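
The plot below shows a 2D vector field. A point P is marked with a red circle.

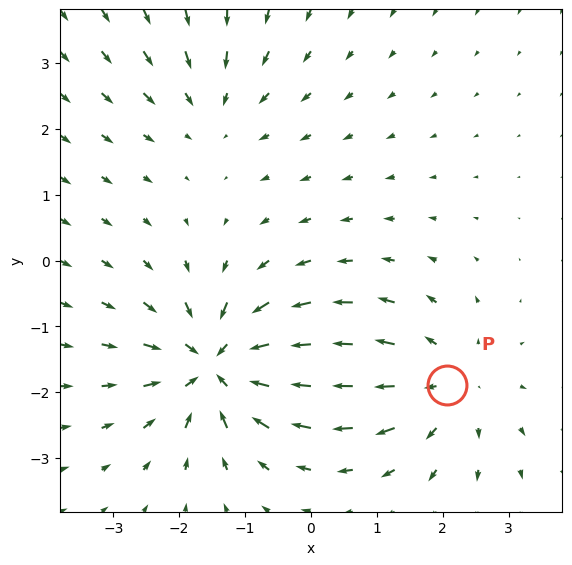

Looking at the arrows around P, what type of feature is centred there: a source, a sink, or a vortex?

source

At P (2.1, -1.9) the arrows spread outward. Divergence about +3, curl ≈0 — positive divergence with near-zero curl is a source.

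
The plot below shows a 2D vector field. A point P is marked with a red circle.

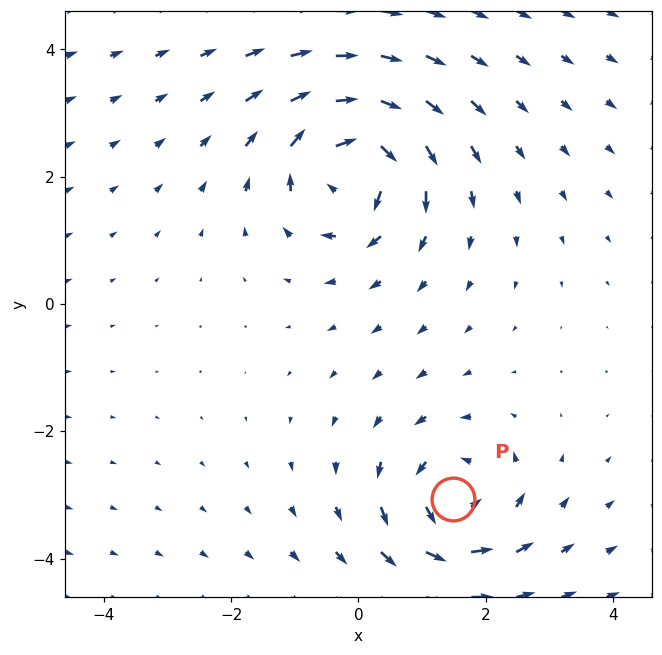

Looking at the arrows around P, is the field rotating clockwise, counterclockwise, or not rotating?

Near P at (1.5, -3.1) the arrows circulate counterclockwise. The curl (z-component) there is about +4; positive curl means counterclockwise rotation.

counterclockwise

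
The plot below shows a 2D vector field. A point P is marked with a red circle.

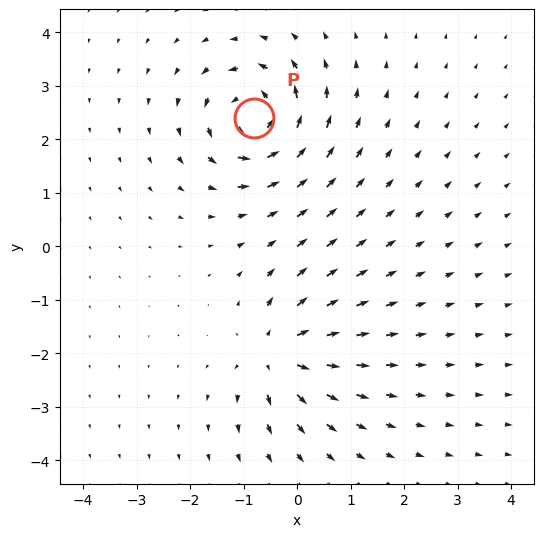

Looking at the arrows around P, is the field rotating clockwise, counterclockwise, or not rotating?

Near P at (-0.8, 2.4) the arrows circulate counterclockwise. The curl (z-component) there is about +7; positive curl means counterclockwise rotation.

counterclockwise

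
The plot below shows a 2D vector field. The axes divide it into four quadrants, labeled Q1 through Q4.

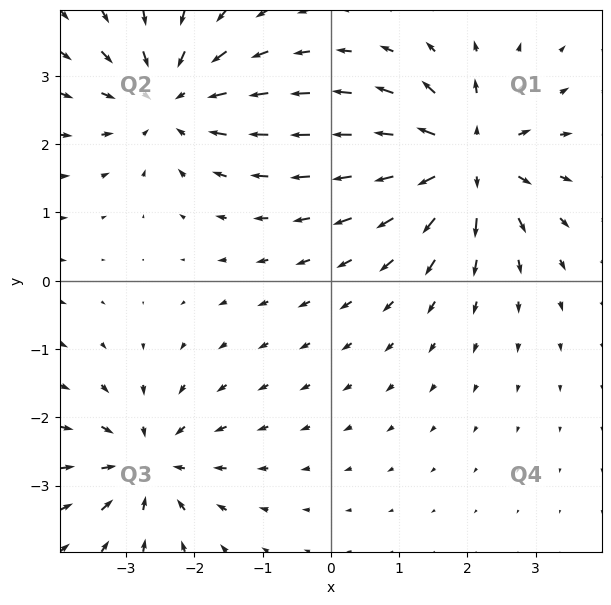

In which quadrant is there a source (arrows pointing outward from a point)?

The source sits at approximately (2.0, 1.8), which lies in quadrant Q1. The divergence there is about +6, positive as expected for a source.

Q1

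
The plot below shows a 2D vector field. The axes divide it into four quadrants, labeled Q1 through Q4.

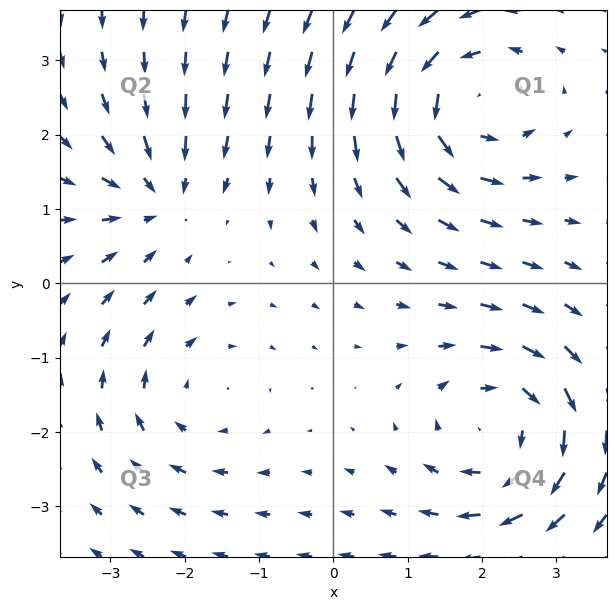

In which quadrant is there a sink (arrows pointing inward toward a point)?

The sink sits at approximately (-2.4, 1.2), which lies in quadrant Q2. The divergence there is about -4, negative as expected for a sink.

Q2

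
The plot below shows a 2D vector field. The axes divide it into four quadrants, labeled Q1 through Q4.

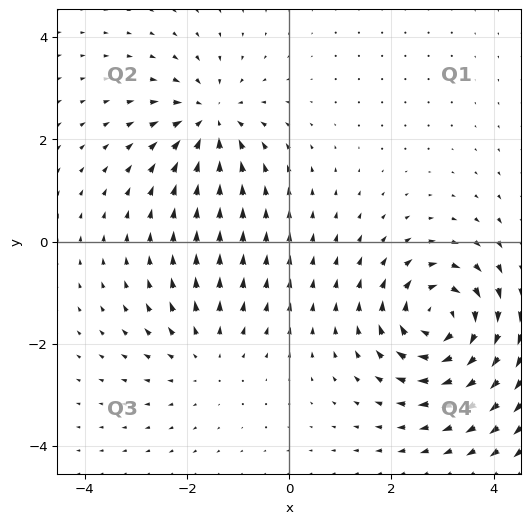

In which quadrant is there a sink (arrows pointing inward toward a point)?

The sink sits at approximately (-1.5, 2.4), which lies in quadrant Q2. The divergence there is about -5, negative as expected for a sink.

Q2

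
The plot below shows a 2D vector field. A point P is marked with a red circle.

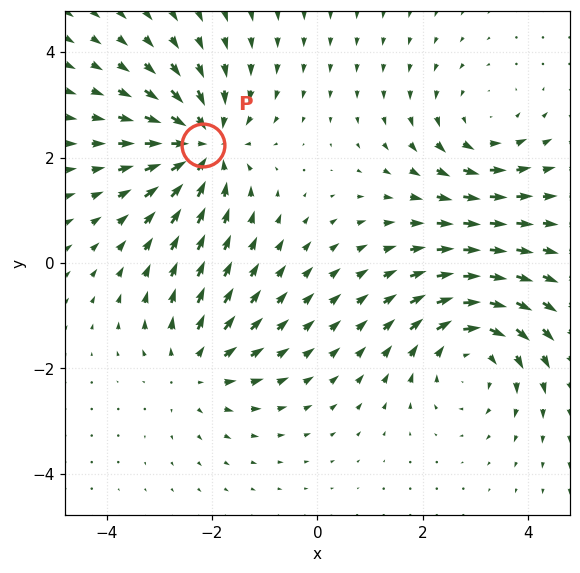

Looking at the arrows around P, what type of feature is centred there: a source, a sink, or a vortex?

sink

At P (-2.2, 2.2) the arrows converge inward. Divergence about -5, curl ≈0 — negative divergence with near-zero curl is a sink.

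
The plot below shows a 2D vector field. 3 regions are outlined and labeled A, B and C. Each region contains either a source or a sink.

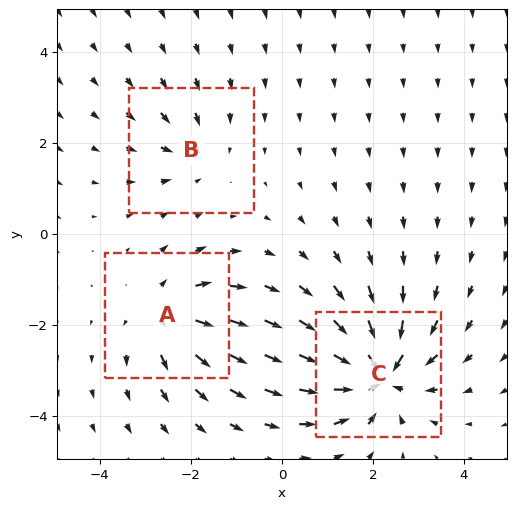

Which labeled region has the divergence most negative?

Divergence at each region's feature centre — A: about +4, B: about -2, C: about -6. Region C is most negative.

C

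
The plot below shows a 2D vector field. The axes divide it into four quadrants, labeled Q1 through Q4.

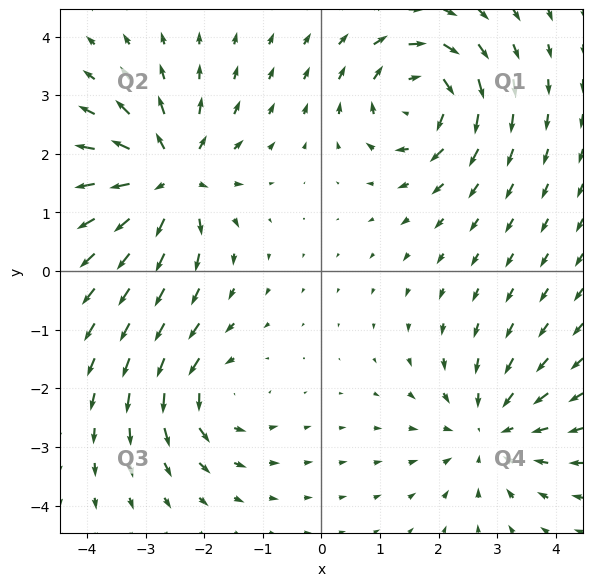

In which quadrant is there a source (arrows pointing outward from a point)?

The source sits at approximately (-2.6, 1.6), which lies in quadrant Q2. The divergence there is about +6, positive as expected for a source.

Q2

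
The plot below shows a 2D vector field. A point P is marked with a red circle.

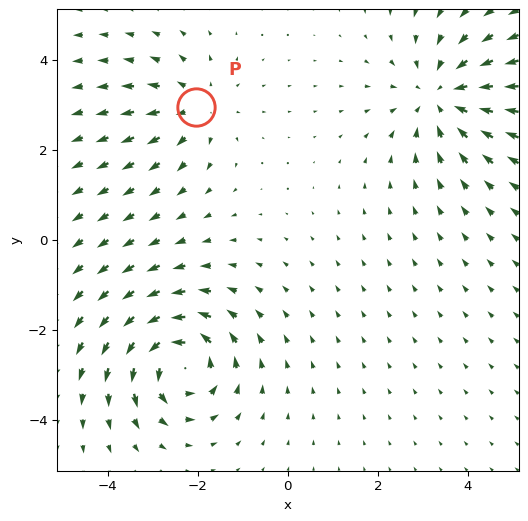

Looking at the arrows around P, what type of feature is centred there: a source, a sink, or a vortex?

source

At P (-2.0, 3.0) the arrows spread outward. Divergence about +3, curl ≈0 — positive divergence with near-zero curl is a source.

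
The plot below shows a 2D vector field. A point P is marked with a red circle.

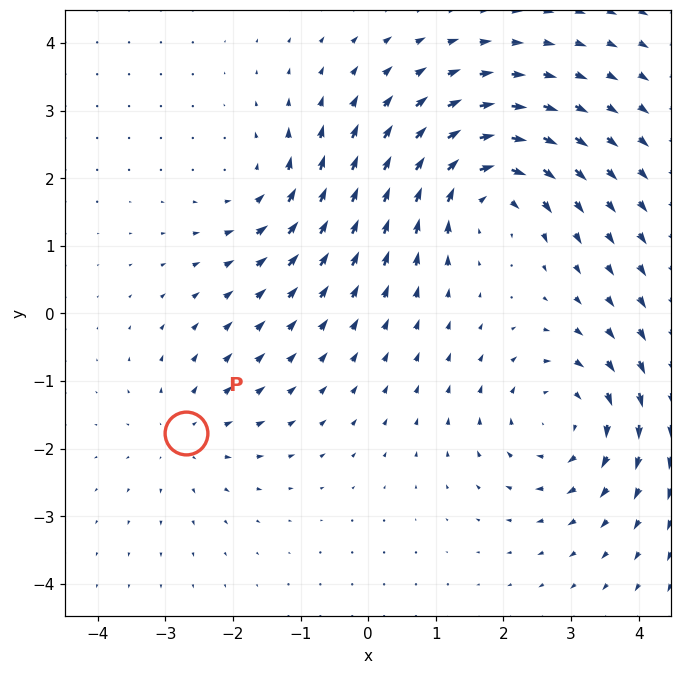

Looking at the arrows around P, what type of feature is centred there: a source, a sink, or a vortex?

source

At P (-2.7, -1.8) the arrows spread outward. Divergence about +3, curl ≈0 — positive divergence with near-zero curl is a source.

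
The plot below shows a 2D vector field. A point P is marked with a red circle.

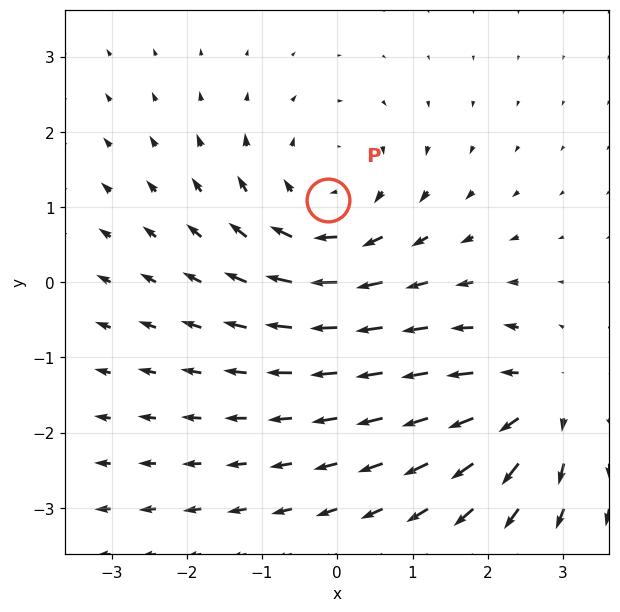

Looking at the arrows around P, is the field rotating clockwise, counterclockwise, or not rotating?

clockwise

Near P at (-0.1, 1.1) the arrows circulate clockwise. The curl (z-component) there is about -3; negative curl means clockwise rotation.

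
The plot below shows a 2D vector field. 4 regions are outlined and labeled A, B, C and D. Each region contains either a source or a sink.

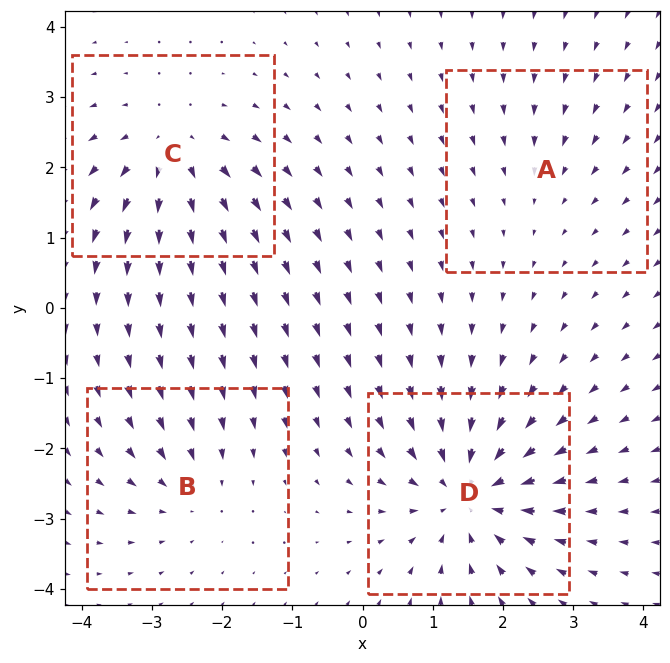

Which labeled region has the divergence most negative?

D

Divergence at each region's feature centre — A: about -2, B: about -4, C: about +5, D: about -7. Region D is most negative.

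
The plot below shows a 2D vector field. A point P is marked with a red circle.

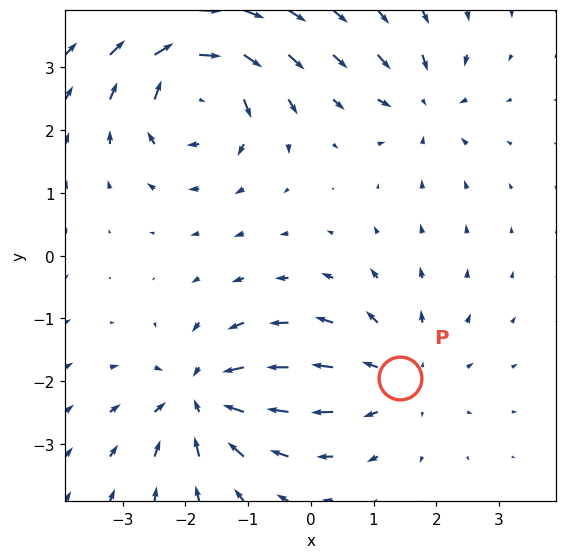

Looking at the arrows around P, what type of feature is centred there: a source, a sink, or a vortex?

At P (1.4, -1.9) the arrows spread outward. Divergence about +3, curl ≈0 — positive divergence with near-zero curl is a source.

source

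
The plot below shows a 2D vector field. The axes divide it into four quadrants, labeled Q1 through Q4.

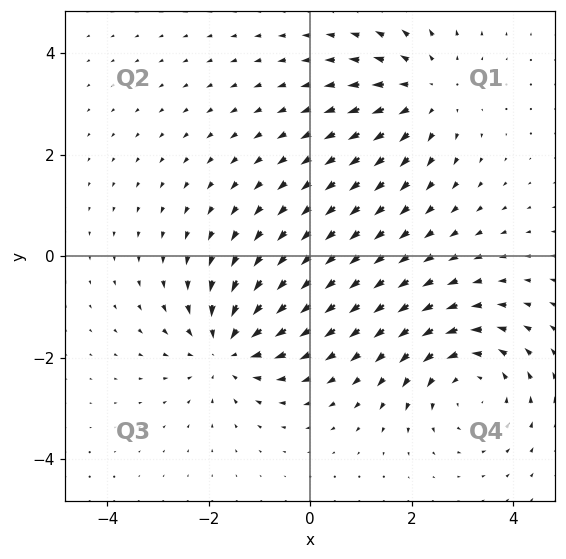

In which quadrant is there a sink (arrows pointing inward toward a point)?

The sink sits at approximately (-1.6, -1.8), which lies in quadrant Q3. The divergence there is about -5, negative as expected for a sink.

Q3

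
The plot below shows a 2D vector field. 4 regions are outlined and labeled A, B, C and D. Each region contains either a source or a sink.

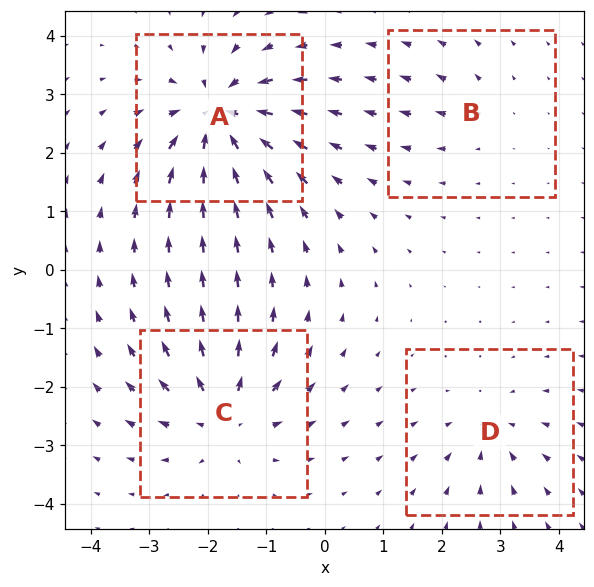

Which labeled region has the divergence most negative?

A

Divergence at each region's feature centre — A: about -8, B: about +2, C: about +6, D: about -4. Region A is most negative.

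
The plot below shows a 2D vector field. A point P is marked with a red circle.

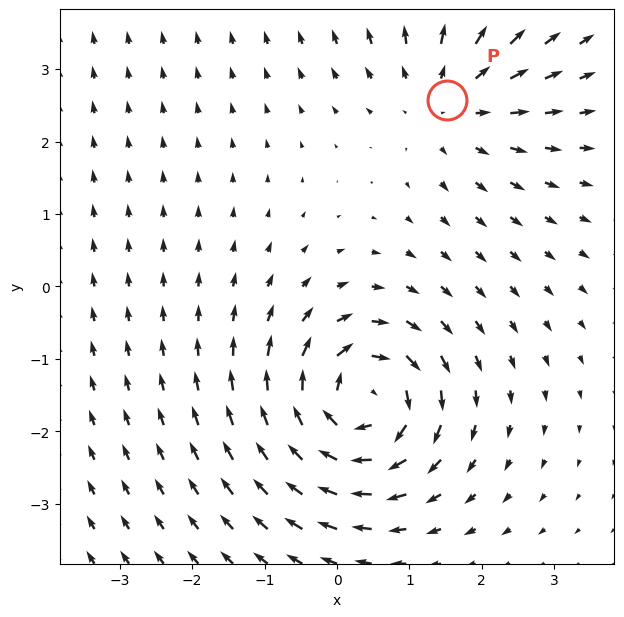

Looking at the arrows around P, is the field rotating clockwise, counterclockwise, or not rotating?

not rotating

Near P at (1.5, 2.6) the arrows show no circulation. The curl there is ≈0.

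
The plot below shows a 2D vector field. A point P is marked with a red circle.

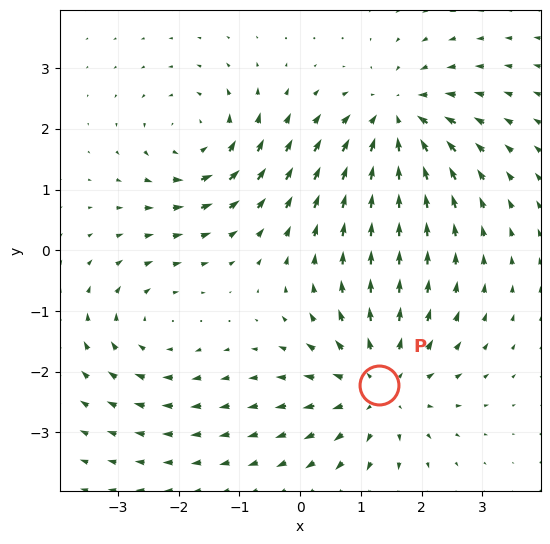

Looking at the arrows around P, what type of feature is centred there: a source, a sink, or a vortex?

At P (1.3, -2.2) the arrows spread outward. Divergence about +4, curl ≈0 — positive divergence with near-zero curl is a source.

source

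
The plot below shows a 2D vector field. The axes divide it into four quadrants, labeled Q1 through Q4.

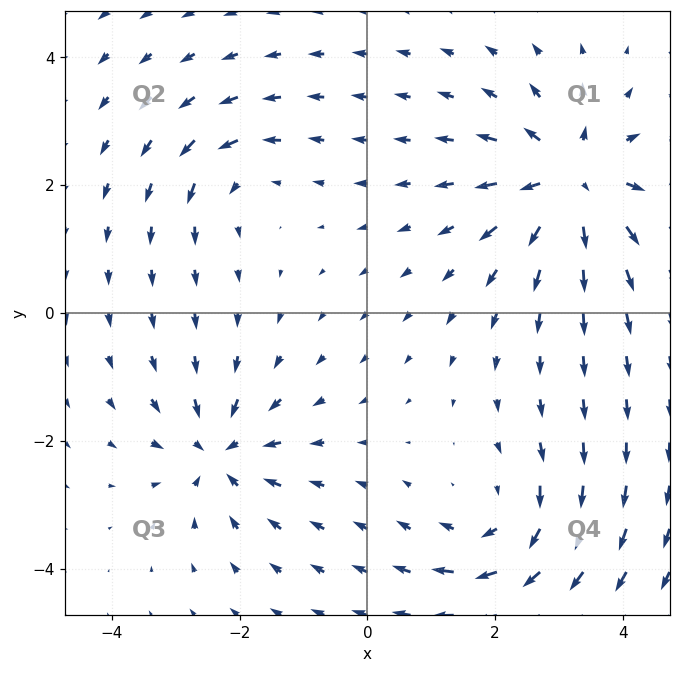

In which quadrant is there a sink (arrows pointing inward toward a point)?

Q3

The sink sits at approximately (-2.3, -2.2), which lies in quadrant Q3. The divergence there is about -5, negative as expected for a sink.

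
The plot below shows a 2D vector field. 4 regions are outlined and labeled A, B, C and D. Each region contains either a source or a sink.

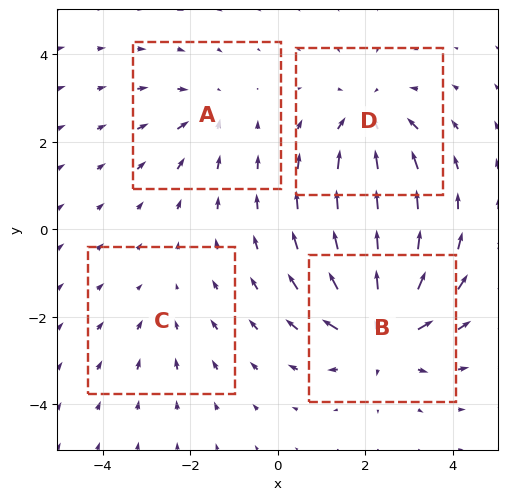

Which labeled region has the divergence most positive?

Divergence at each region's feature centre — A: about -3, B: about +6, C: about -2, D: about -5. Region B is most positive.

B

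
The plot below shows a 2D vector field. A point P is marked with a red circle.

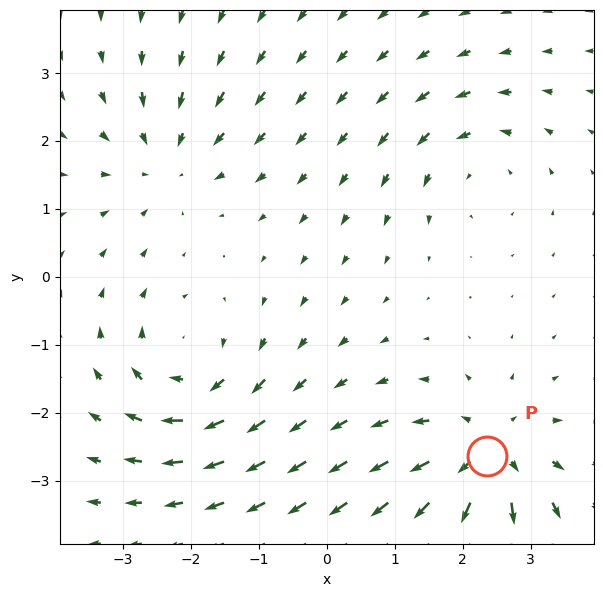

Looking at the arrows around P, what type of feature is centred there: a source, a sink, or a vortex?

source

At P (2.4, -2.6) the arrows spread outward. Divergence about +6, curl ≈0 — positive divergence with near-zero curl is a source.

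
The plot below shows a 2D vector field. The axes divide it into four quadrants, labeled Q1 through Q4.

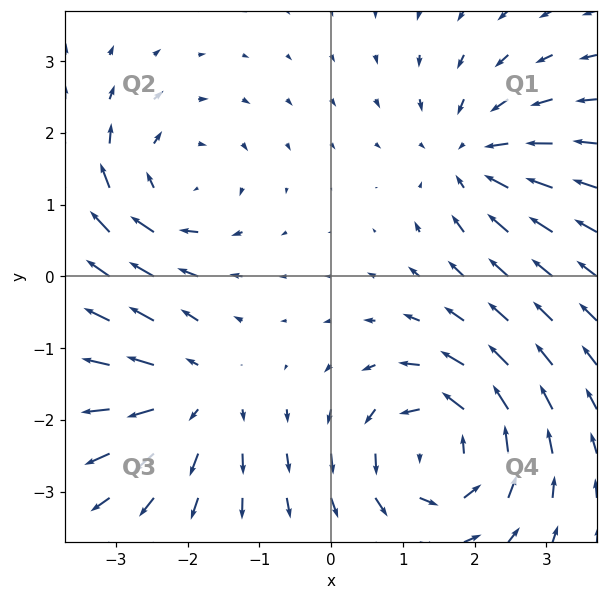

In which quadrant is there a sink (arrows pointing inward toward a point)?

The sink sits at approximately (2.0, 1.7), which lies in quadrant Q1. The divergence there is about -4, negative as expected for a sink.

Q1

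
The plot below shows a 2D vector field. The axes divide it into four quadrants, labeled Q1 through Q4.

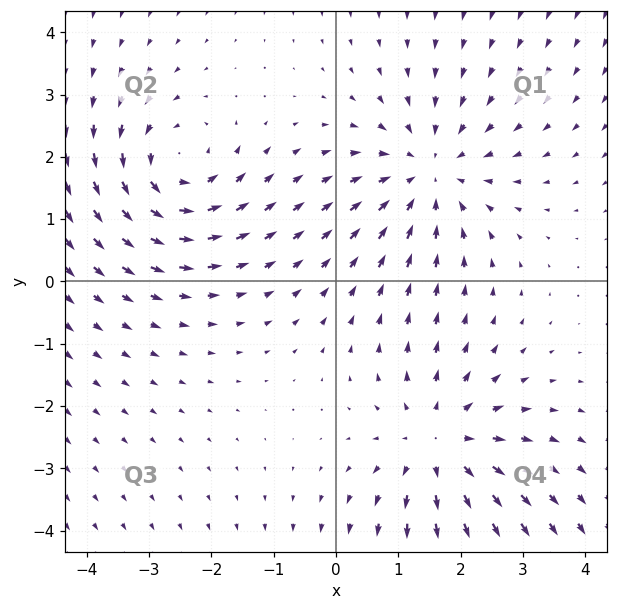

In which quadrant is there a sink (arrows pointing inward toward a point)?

The sink sits at approximately (1.5, 1.8), which lies in quadrant Q1. The divergence there is about -3, negative as expected for a sink.

Q1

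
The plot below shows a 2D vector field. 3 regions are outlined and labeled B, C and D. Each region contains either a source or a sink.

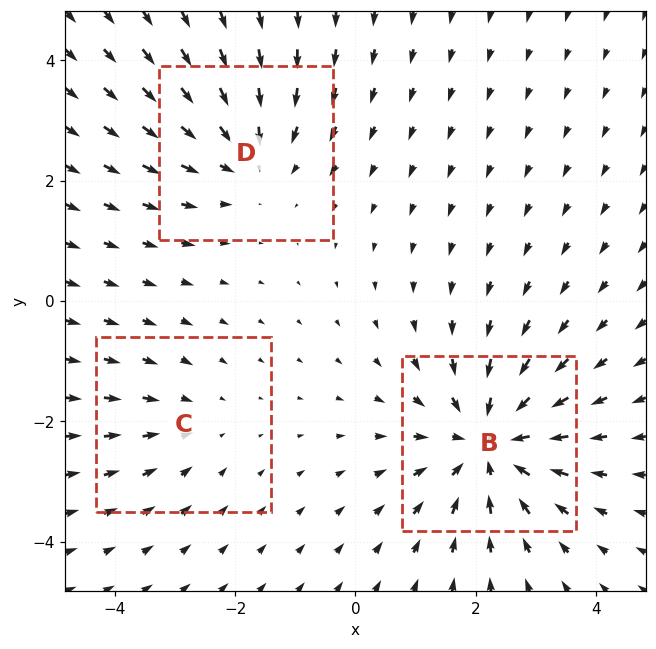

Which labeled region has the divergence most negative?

B

Divergence at each region's feature centre — B: about -4, C: about -2, D: about -3. Region B is most negative.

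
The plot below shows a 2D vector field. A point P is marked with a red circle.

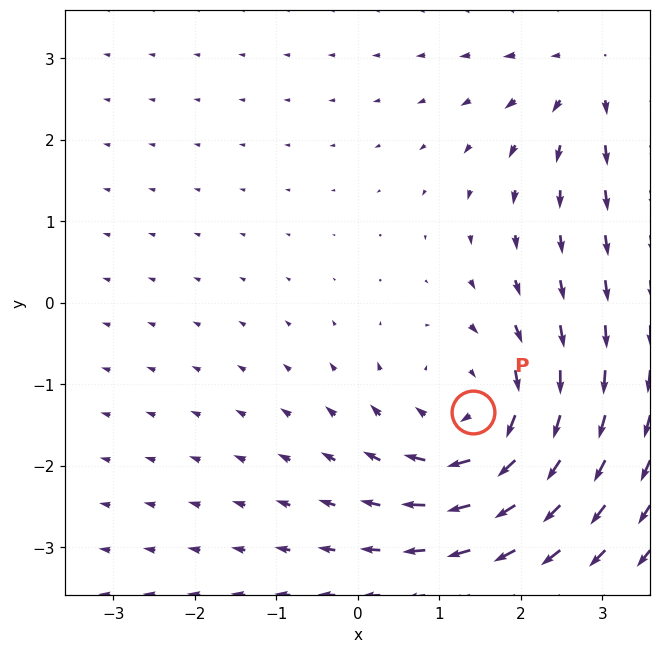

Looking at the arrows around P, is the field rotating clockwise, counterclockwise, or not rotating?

clockwise

Near P at (1.4, -1.3) the arrows circulate clockwise. The curl (z-component) there is about -4; negative curl means clockwise rotation.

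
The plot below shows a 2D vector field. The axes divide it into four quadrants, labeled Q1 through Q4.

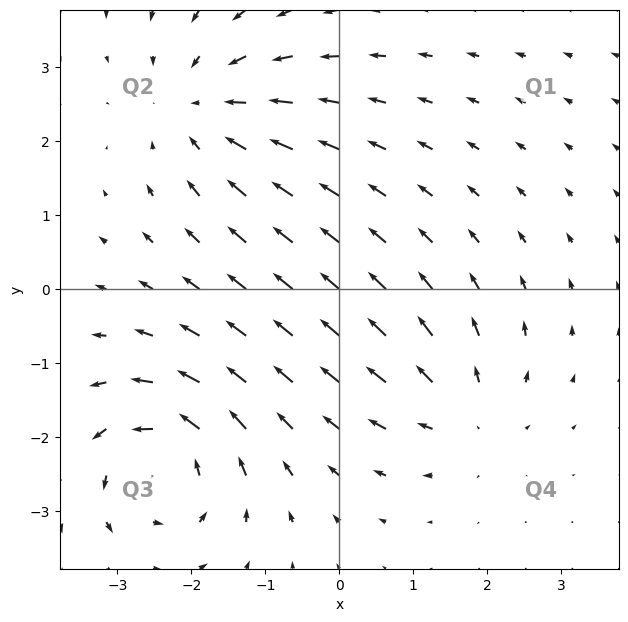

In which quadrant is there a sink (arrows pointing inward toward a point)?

Q2

The sink sits at approximately (-1.8, 2.4), which lies in quadrant Q2. The divergence there is about -4, negative as expected for a sink.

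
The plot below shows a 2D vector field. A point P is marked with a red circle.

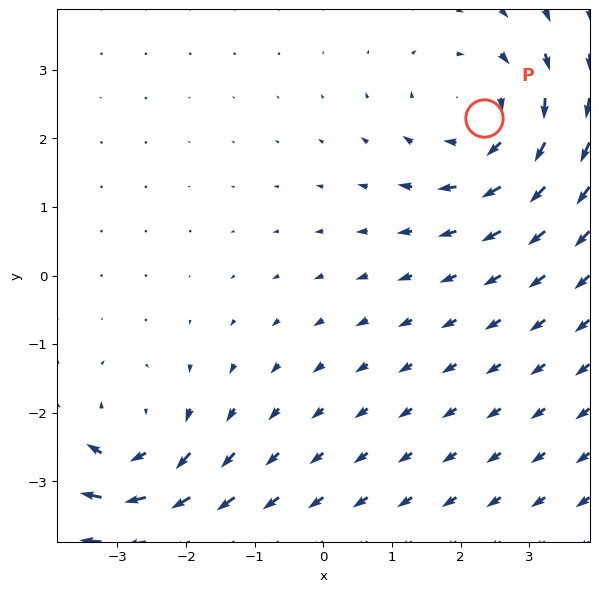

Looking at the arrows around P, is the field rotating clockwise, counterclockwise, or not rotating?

Near P at (2.3, 2.3) the arrows circulate clockwise. The curl (z-component) there is about -3; negative curl means clockwise rotation.

clockwise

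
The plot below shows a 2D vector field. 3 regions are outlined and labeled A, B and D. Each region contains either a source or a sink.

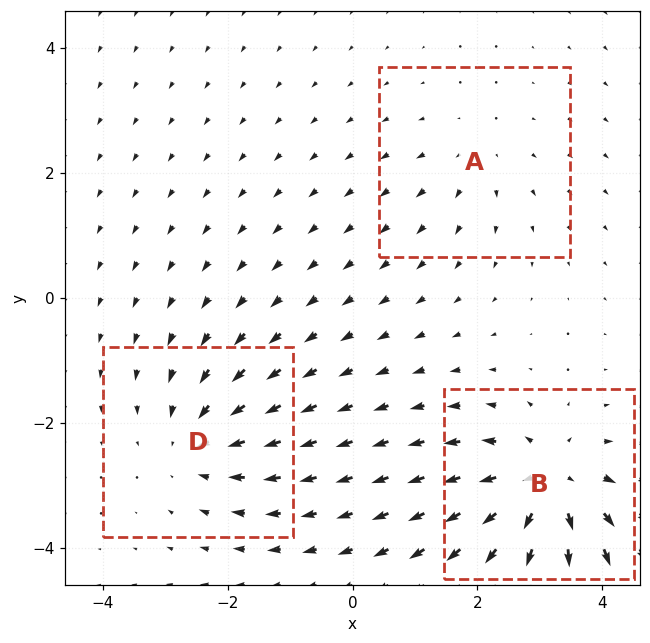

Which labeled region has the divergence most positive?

Divergence at each region's feature centre — A: about +2, B: about +5, D: about -4. Region B is most positive.

B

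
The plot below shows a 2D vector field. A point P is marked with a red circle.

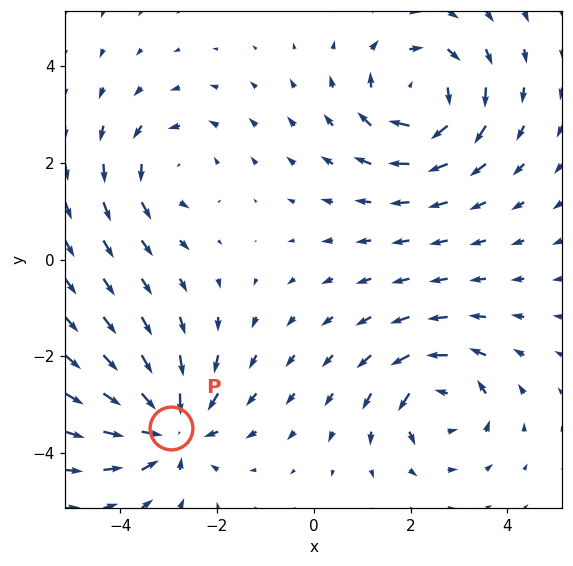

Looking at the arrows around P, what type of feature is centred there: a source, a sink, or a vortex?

sink

At P (-2.9, -3.5) the arrows converge inward. Divergence about -6, curl ≈0 — negative divergence with near-zero curl is a sink.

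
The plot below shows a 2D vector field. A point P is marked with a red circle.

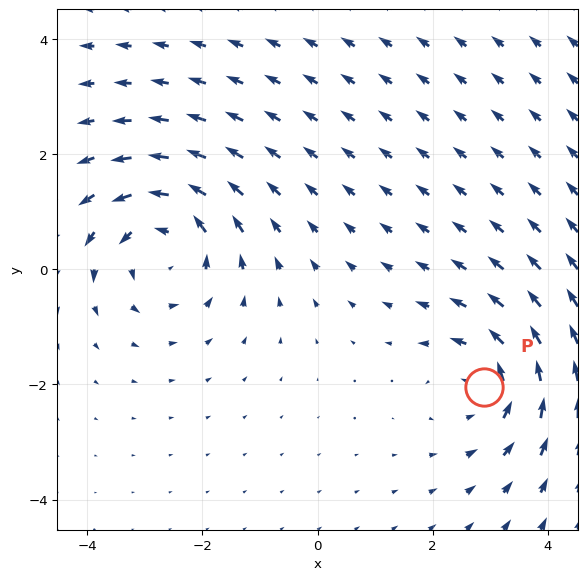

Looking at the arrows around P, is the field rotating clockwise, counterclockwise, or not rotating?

Near P at (2.9, -2.1) the arrows circulate counterclockwise. The curl (z-component) there is about +3; positive curl means counterclockwise rotation.

counterclockwise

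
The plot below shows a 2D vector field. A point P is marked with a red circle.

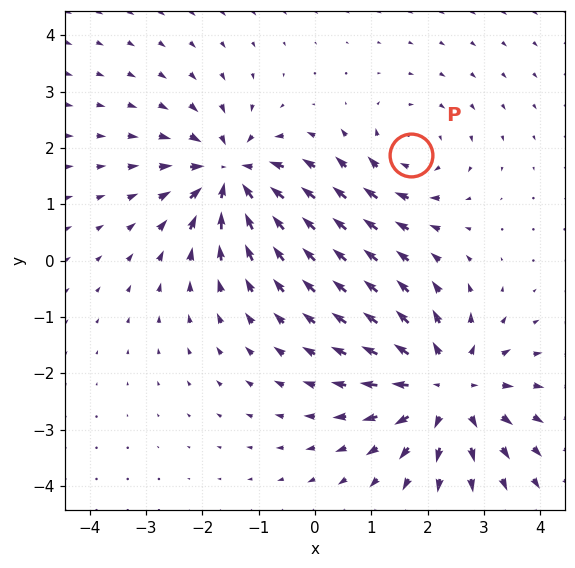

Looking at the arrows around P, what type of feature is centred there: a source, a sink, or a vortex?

At P (1.7, 1.9) the arrows circulate clockwise. Divergence ≈0, curl about -3 — near-zero divergence with nonzero curl is a vortex.

vortex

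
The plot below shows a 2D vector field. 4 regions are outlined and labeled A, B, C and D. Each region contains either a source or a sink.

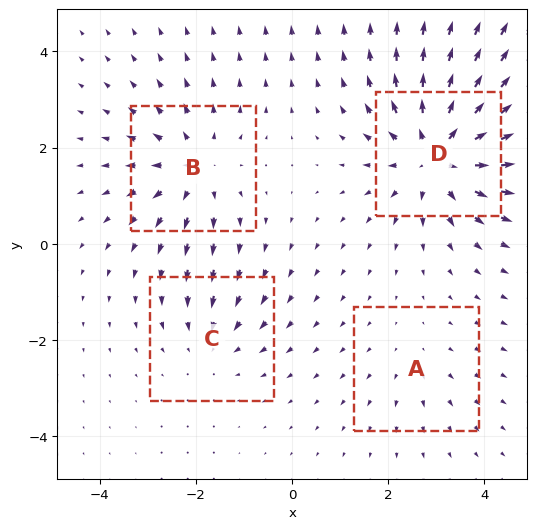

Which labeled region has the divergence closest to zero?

Divergence at each region's feature centre — A: about +2, B: about +5, C: about -3, D: about +7. Region A is closest to zero.

A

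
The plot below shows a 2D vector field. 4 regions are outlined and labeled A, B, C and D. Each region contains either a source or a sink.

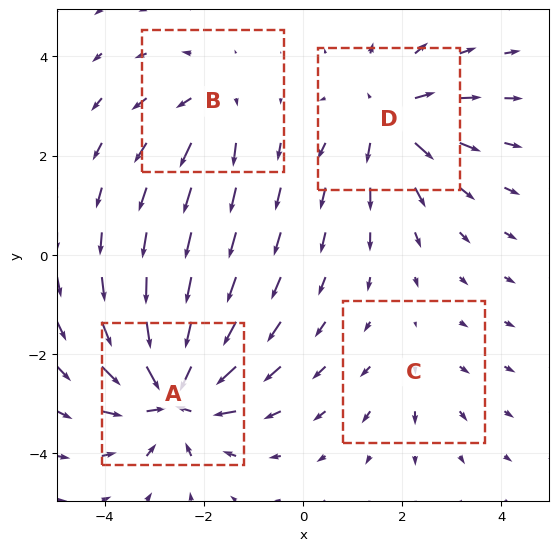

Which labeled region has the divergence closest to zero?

C

Divergence at each region's feature centre — A: about -8, B: about +4, C: about +2, D: about +5. Region C is closest to zero.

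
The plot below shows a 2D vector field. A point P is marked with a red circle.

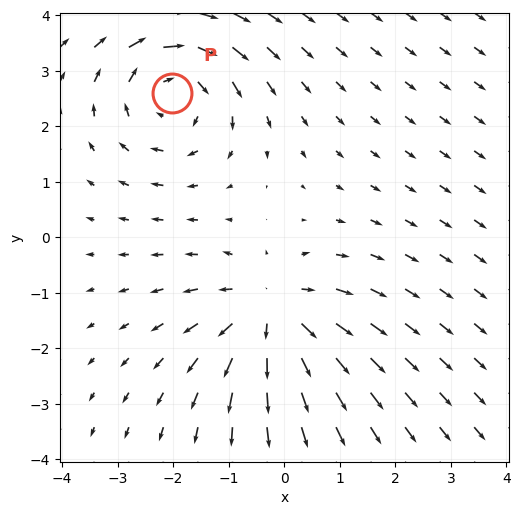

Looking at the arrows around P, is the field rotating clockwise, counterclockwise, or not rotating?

clockwise

Near P at (-2.0, 2.6) the arrows circulate clockwise. The curl (z-component) there is about -4; negative curl means clockwise rotation.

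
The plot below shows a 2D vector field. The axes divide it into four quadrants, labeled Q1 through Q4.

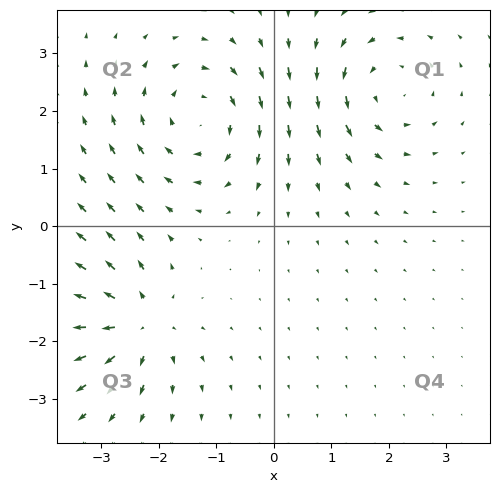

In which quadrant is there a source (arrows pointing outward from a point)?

Q3

The source sits at approximately (-2.3, -1.7), which lies in quadrant Q3. The divergence there is about +4, positive as expected for a source.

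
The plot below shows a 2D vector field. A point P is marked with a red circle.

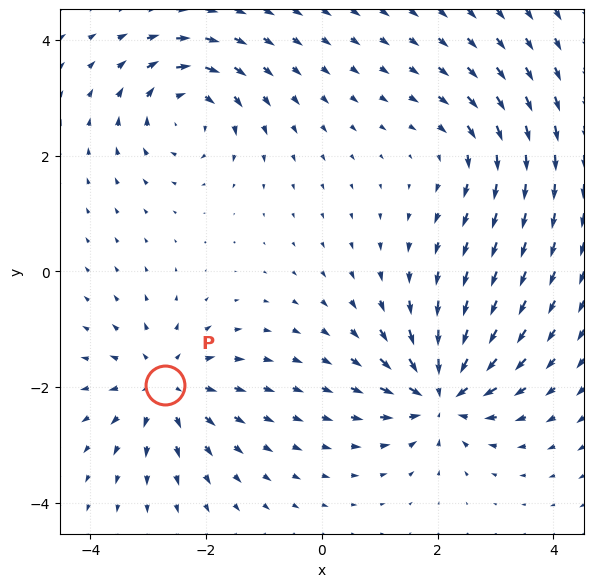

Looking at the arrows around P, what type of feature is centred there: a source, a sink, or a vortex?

source

At P (-2.7, -2.0) the arrows spread outward. Divergence about +4, curl ≈0 — positive divergence with near-zero curl is a source.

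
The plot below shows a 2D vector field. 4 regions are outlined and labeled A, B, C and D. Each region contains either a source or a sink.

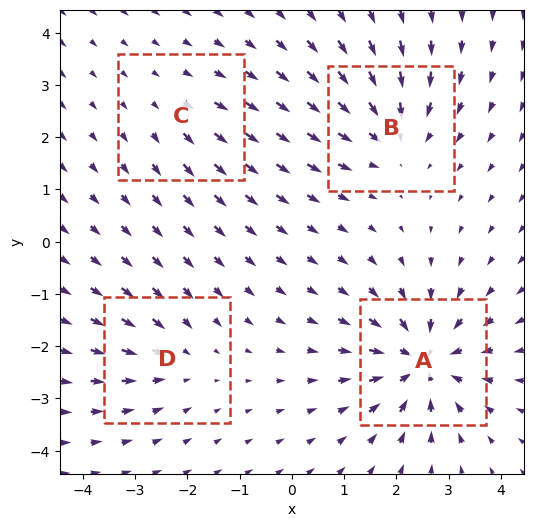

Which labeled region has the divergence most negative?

Divergence at each region's feature centre — A: about -7, B: about -5, C: about +2, D: about -3. Region A is most negative.

A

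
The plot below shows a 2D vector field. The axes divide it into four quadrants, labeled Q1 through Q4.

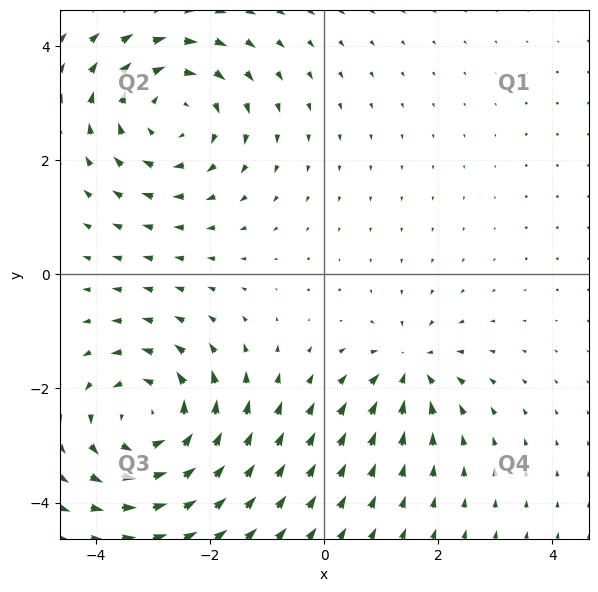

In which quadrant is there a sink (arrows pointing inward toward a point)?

The sink sits at approximately (1.5, -1.7), which lies in quadrant Q4. The divergence there is about -4, negative as expected for a sink.

Q4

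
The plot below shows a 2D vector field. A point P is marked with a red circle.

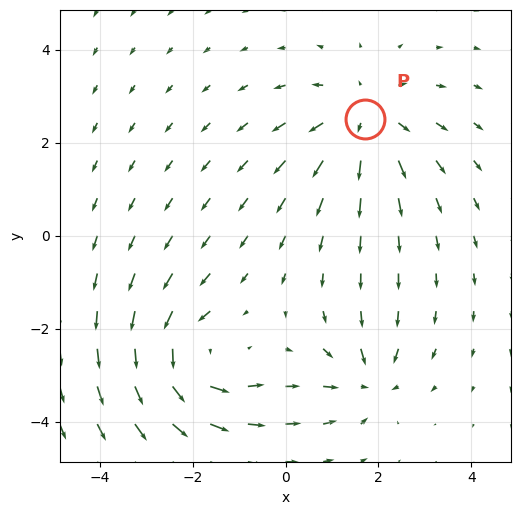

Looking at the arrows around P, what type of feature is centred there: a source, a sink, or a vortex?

At P (1.7, 2.5) the arrows spread outward. Divergence about +3, curl ≈0 — positive divergence with near-zero curl is a source.

source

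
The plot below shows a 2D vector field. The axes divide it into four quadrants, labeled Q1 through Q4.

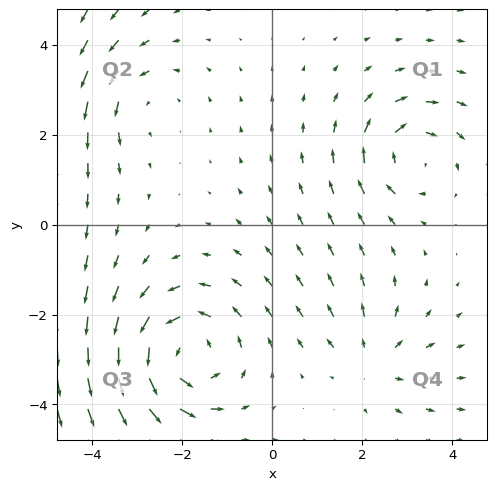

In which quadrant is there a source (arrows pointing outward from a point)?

Q4

The source sits at approximately (2.2, -3.0), which lies in quadrant Q4. The divergence there is about +3, positive as expected for a source.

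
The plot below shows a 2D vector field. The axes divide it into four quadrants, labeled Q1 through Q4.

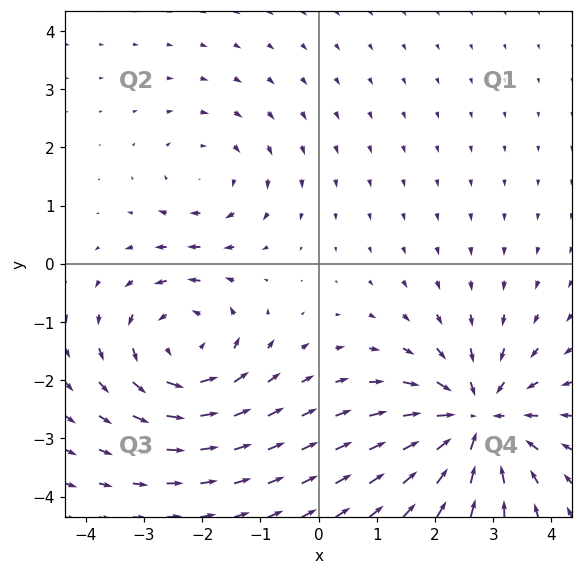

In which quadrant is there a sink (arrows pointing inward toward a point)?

Q4

The sink sits at approximately (2.7, -2.7), which lies in quadrant Q4. The divergence there is about -5, negative as expected for a sink.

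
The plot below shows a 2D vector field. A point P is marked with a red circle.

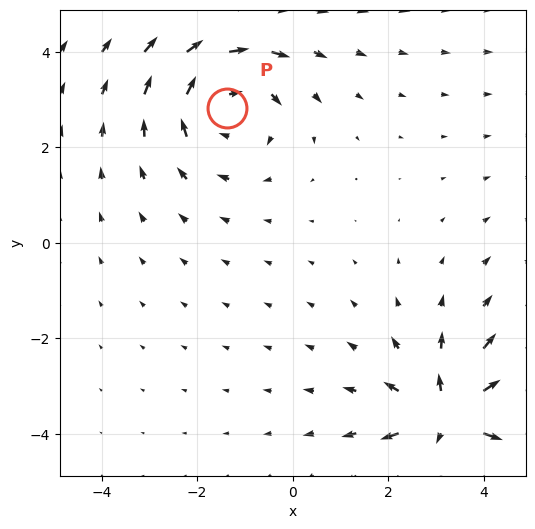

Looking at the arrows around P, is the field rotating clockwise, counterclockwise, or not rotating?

clockwise

Near P at (-1.4, 2.8) the arrows circulate clockwise. The curl (z-component) there is about -3; negative curl means clockwise rotation.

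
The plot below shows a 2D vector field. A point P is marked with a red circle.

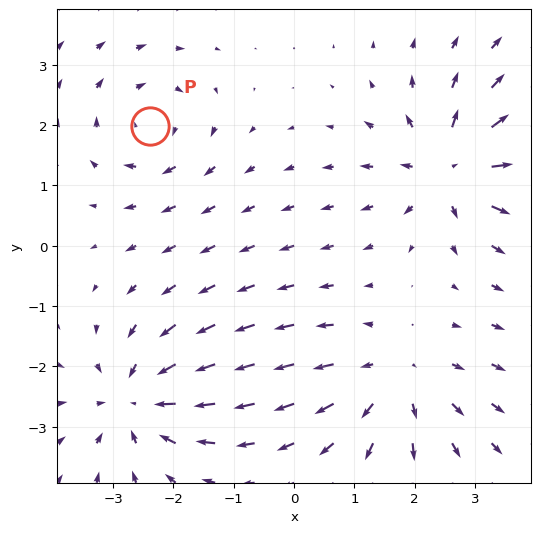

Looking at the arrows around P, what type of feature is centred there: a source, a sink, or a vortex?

vortex

At P (-2.4, 2.0) the arrows circulate clockwise. Divergence ≈0, curl about -4 — near-zero divergence with nonzero curl is a vortex.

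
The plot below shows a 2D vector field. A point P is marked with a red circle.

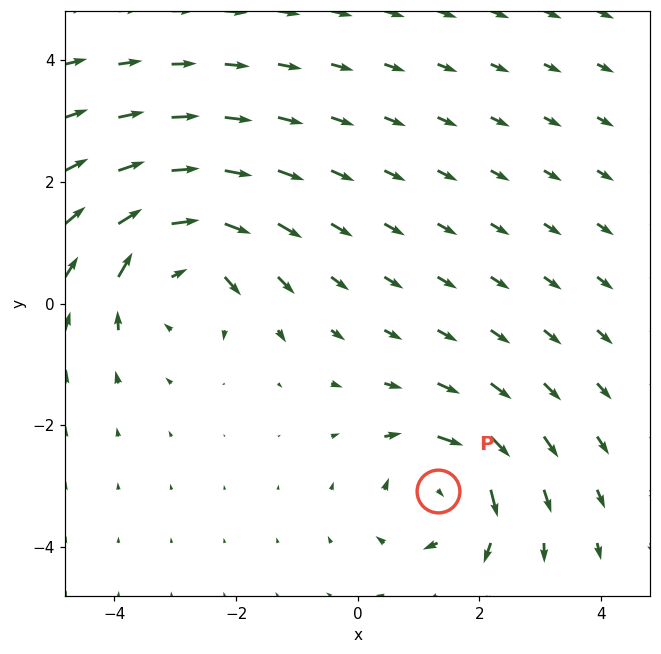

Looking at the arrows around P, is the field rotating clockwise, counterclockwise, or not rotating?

Near P at (1.3, -3.1) the arrows circulate clockwise. The curl (z-component) there is about -5; negative curl means clockwise rotation.

clockwise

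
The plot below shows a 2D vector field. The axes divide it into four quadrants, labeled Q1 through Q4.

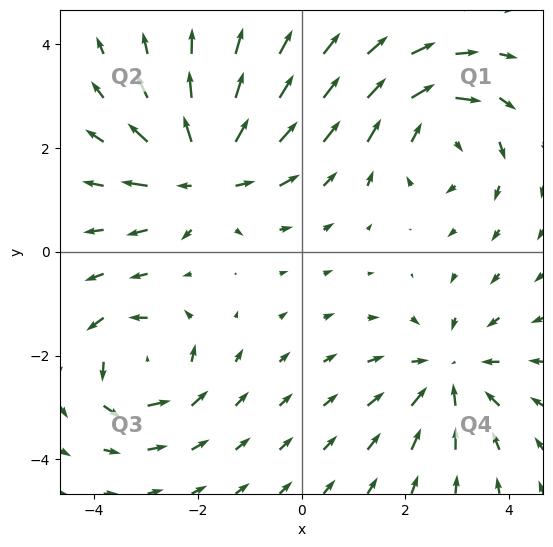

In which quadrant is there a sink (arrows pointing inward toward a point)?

The sink sits at approximately (2.9, -2.4), which lies in quadrant Q4. The divergence there is about -3, negative as expected for a sink.

Q4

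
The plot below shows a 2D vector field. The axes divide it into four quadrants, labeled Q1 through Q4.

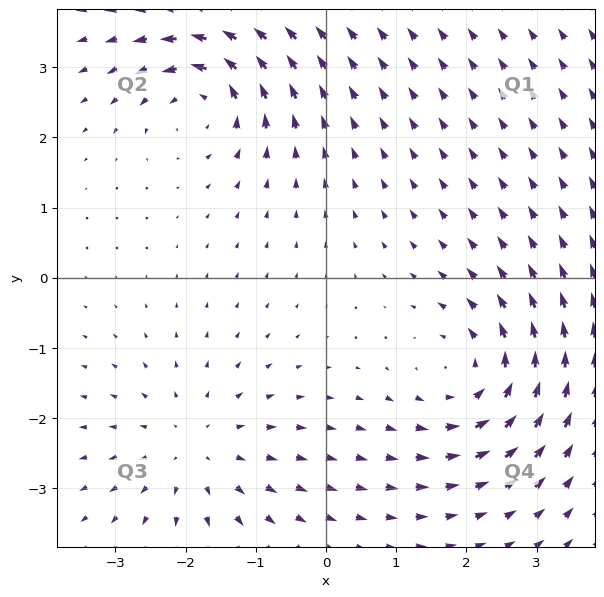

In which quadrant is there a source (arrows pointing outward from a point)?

Q3

The source sits at approximately (-1.8, -2.4), which lies in quadrant Q3. The divergence there is about +3, positive as expected for a source.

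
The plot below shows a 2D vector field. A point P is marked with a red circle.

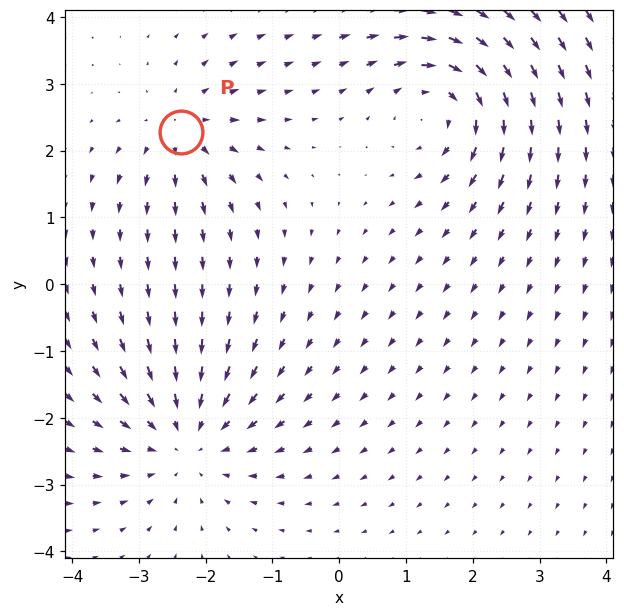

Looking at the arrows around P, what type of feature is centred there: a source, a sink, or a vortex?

source

At P (-2.4, 2.3) the arrows spread outward. Divergence about +3, curl ≈0 — positive divergence with near-zero curl is a source.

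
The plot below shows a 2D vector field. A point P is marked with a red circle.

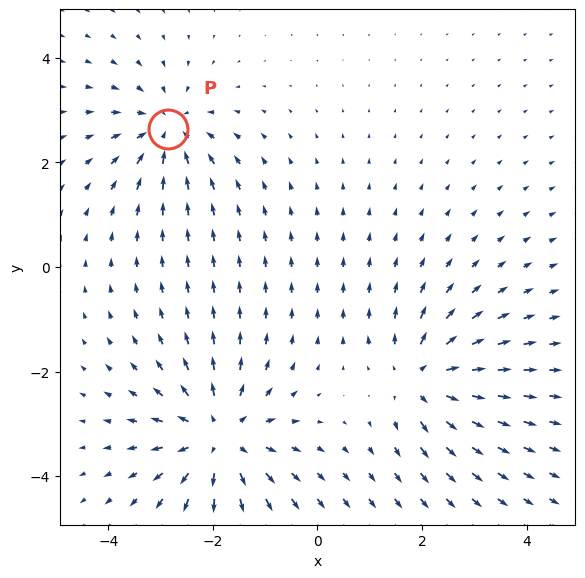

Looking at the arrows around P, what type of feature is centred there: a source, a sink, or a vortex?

At P (-2.9, 2.6) the arrows converge inward. Divergence about -4, curl ≈0 — negative divergence with near-zero curl is a sink.

sink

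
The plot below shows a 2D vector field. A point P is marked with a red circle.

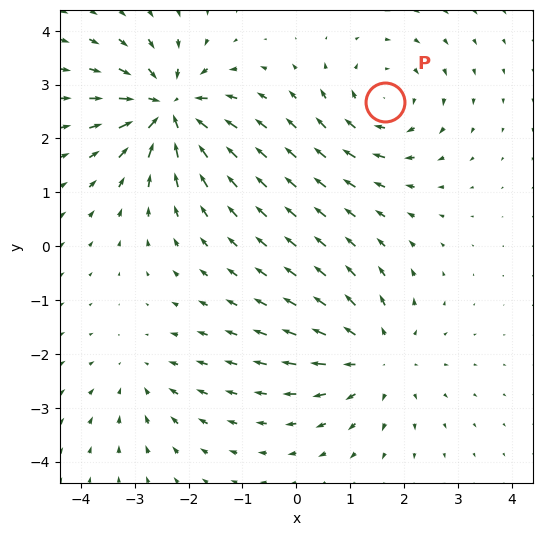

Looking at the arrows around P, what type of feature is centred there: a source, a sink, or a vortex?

At P (1.6, 2.7) the arrows circulate clockwise. Divergence ≈0, curl about -4 — near-zero divergence with nonzero curl is a vortex.

vortex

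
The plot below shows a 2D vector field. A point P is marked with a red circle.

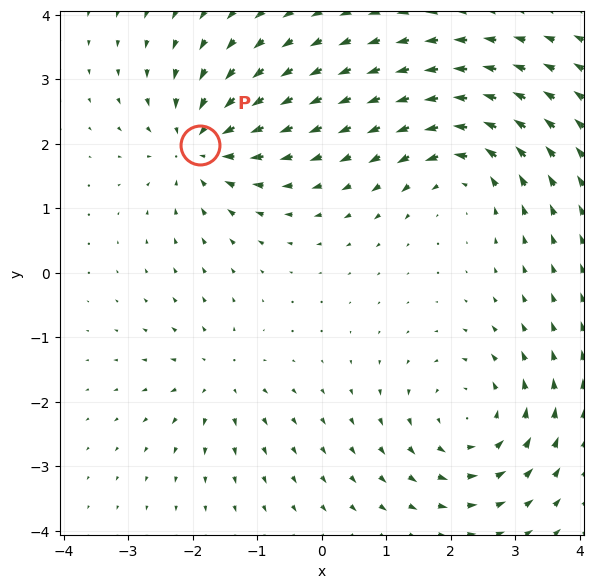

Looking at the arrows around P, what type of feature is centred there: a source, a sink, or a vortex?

At P (-1.9, 2.0) the arrows converge inward. Divergence about -6, curl ≈0 — negative divergence with near-zero curl is a sink.

sink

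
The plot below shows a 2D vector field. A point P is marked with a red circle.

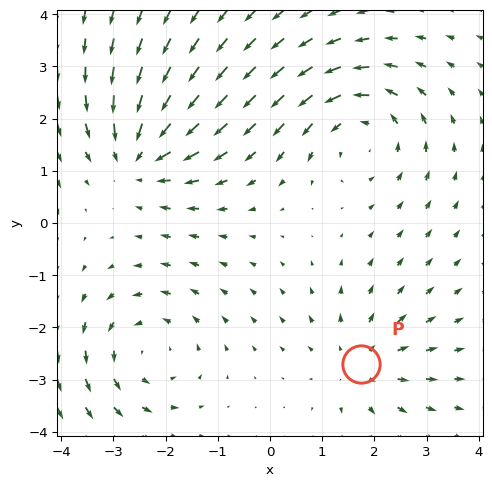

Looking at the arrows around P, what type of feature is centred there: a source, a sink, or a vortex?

At P (1.7, -2.7) the arrows spread outward. Divergence about +3, curl ≈0 — positive divergence with near-zero curl is a source.

source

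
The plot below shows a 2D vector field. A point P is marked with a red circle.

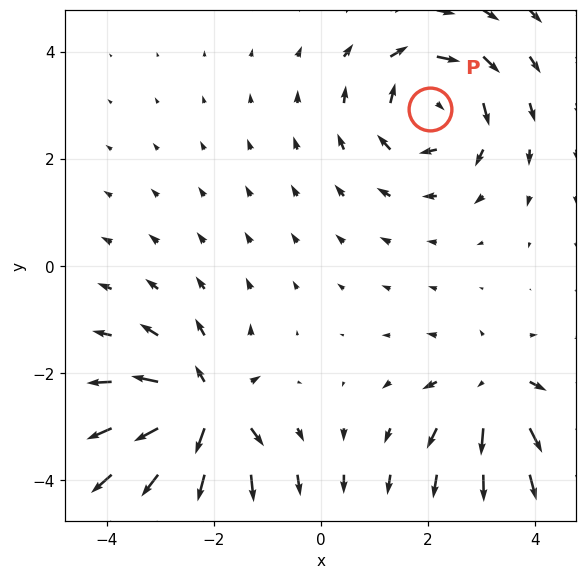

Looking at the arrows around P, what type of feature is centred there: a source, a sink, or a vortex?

vortex

At P (2.0, 2.9) the arrows circulate clockwise. Divergence ≈0, curl about -5 — near-zero divergence with nonzero curl is a vortex.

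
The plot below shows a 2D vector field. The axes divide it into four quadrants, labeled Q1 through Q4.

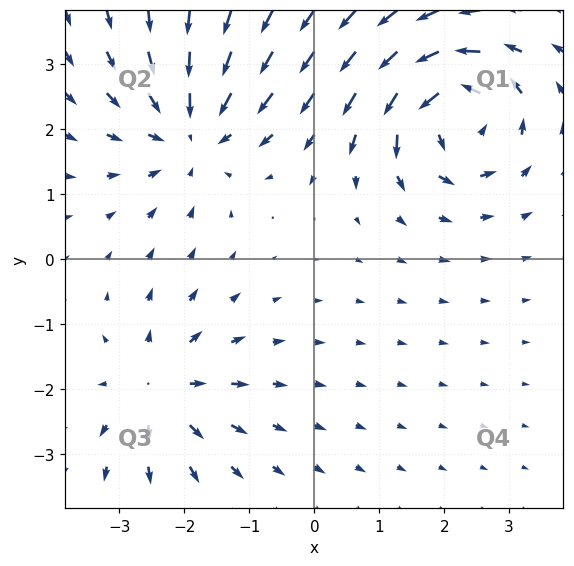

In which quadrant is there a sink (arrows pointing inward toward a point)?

Q2

The sink sits at approximately (-1.9, 2.0), which lies in quadrant Q2. The divergence there is about -4, negative as expected for a sink.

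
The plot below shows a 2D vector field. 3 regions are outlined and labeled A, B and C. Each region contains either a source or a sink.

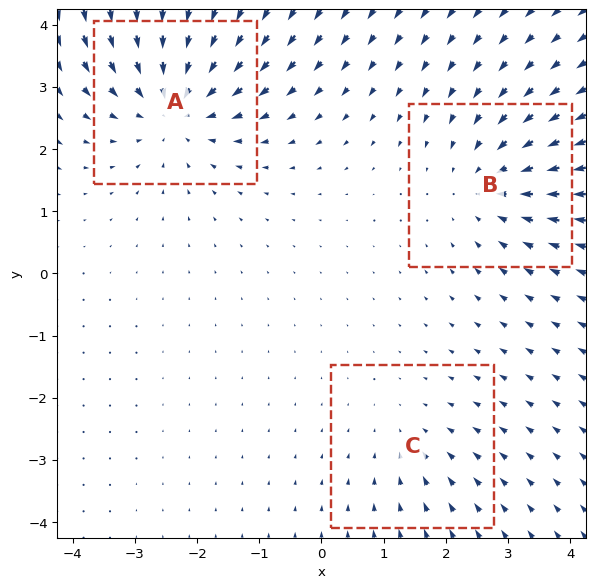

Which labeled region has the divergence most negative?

Divergence at each region's feature centre — A: about -4, B: about -3, C: about -2. Region A is most negative.

A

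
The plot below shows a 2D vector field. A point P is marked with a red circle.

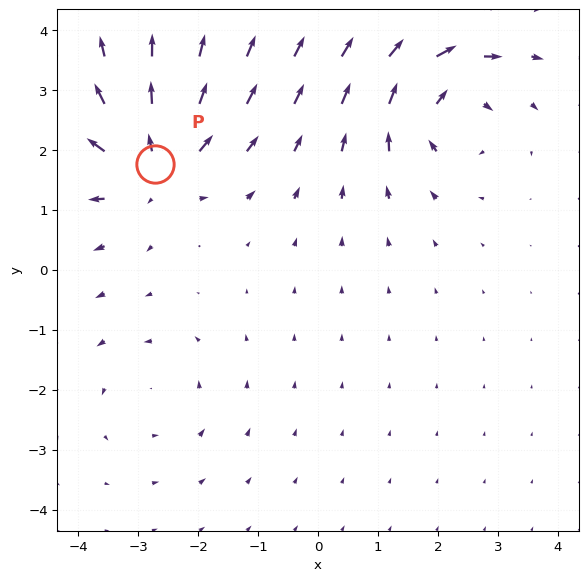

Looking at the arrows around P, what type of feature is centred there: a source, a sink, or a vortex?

At P (-2.7, 1.8) the arrows spread outward. Divergence about +6, curl ≈0 — positive divergence with near-zero curl is a source.

source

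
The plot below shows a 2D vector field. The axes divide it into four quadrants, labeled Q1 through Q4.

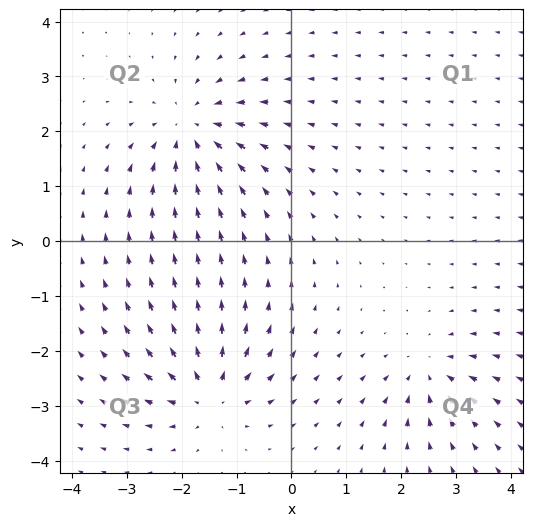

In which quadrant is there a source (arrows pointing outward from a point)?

The source sits at approximately (-1.5, -2.8), which lies in quadrant Q3. The divergence there is about +6, positive as expected for a source.

Q3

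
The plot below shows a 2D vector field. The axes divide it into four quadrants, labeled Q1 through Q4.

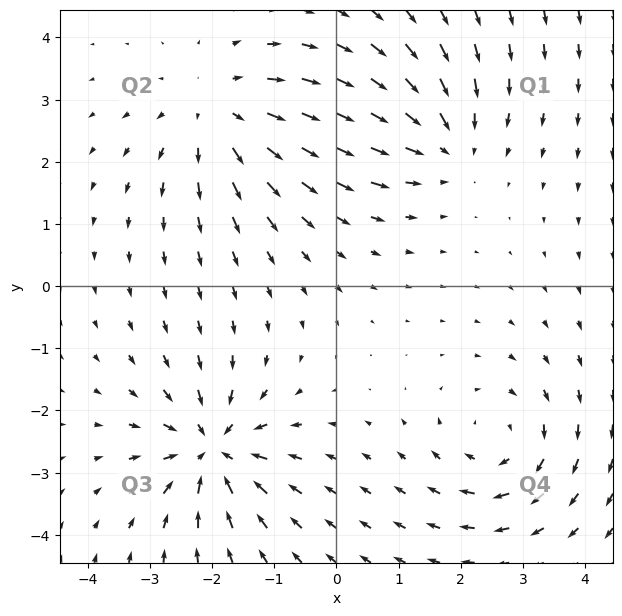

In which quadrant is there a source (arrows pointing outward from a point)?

The source sits at approximately (-1.9, 2.8), which lies in quadrant Q2. The divergence there is about +3, positive as expected for a source.

Q2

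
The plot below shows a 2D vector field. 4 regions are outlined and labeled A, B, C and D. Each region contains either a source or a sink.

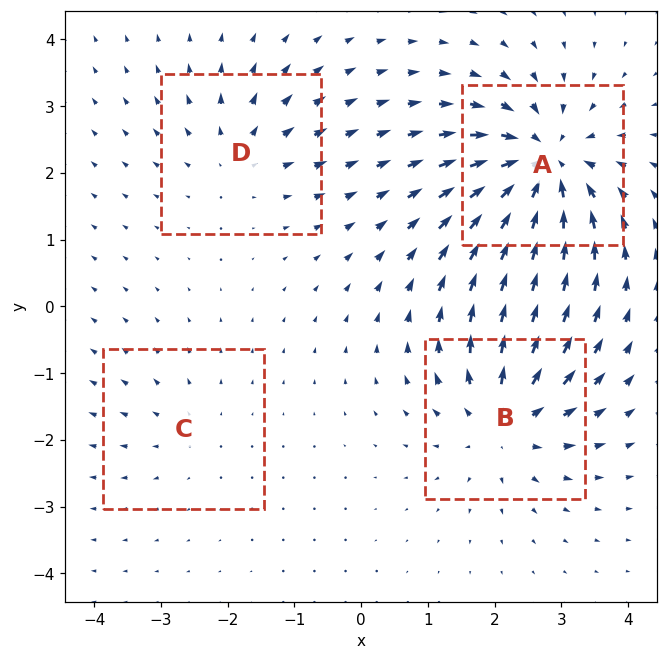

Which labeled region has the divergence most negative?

Divergence at each region's feature centre — A: about -9, B: about +6, C: about +2, D: about +4. Region A is most negative.

A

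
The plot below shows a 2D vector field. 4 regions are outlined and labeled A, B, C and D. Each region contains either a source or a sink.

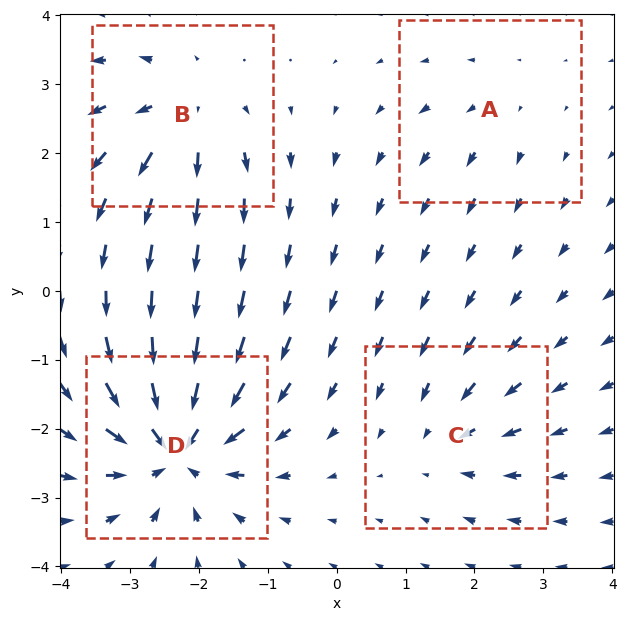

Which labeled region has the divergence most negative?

Divergence at each region's feature centre — A: about +2, B: about +5, C: about -3, D: about -8. Region D is most negative.

D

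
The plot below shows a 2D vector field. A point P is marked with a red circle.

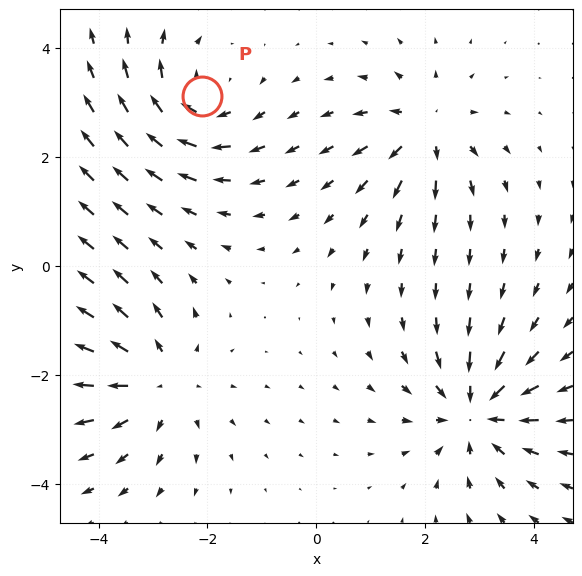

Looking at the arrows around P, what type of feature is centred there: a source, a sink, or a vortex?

At P (-2.1, 3.1) the arrows circulate clockwise. Divergence ≈0, curl about -4 — near-zero divergence with nonzero curl is a vortex.

vortex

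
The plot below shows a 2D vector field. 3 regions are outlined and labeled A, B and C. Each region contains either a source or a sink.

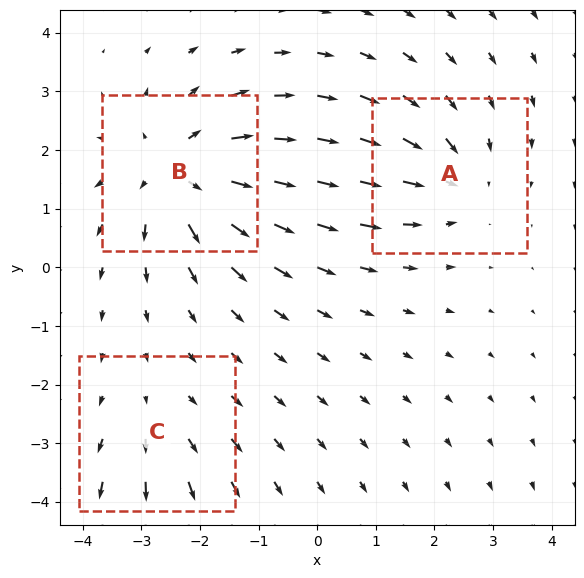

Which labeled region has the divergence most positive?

Divergence at each region's feature centre — A: about -3, B: about +4, C: about +2. Region B is most positive.

B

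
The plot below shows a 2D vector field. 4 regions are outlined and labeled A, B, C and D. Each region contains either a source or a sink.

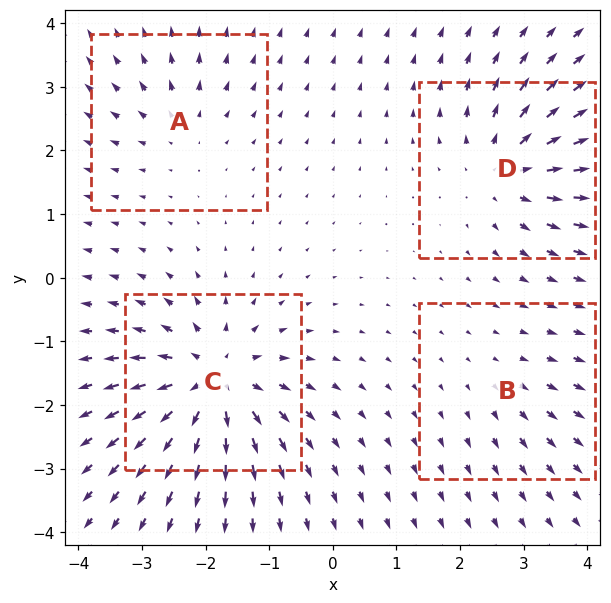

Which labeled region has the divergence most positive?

Divergence at each region's feature centre — A: about +4, B: about +2, C: about +9, D: about +6. Region C is most positive.

C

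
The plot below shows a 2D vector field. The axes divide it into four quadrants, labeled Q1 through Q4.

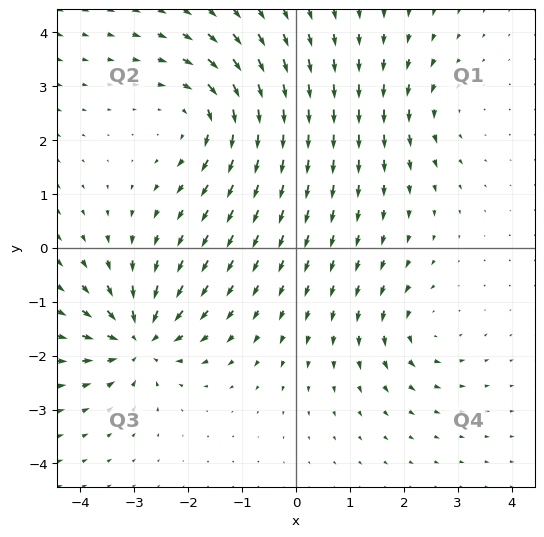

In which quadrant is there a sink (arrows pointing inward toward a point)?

Q3

The sink sits at approximately (-2.9, -1.7), which lies in quadrant Q3. The divergence there is about -6, negative as expected for a sink.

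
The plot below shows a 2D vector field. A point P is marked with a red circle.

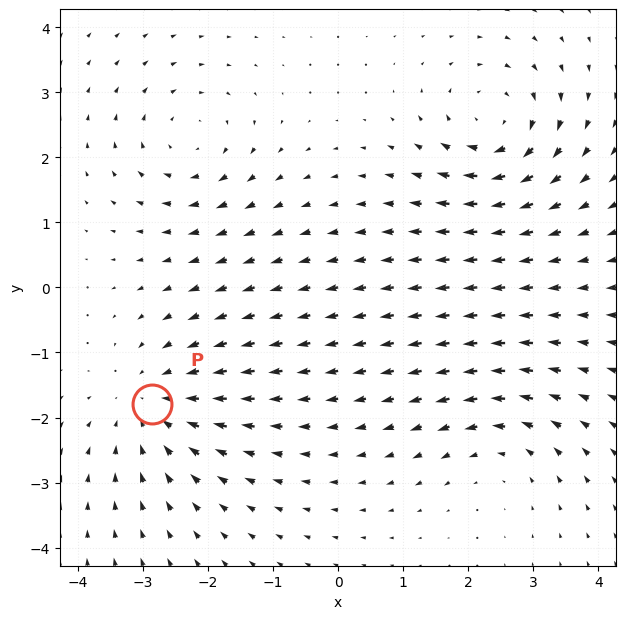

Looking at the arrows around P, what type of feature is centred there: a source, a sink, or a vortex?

At P (-2.9, -1.8) the arrows converge inward. Divergence about -4, curl ≈0 — negative divergence with near-zero curl is a sink.

sink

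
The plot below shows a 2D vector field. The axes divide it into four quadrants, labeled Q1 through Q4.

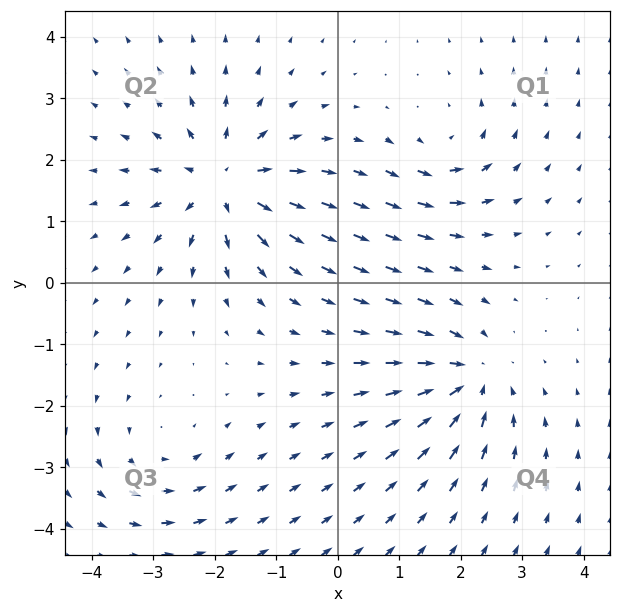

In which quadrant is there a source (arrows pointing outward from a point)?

Q2

The source sits at approximately (-1.9, 1.6), which lies in quadrant Q2. The divergence there is about +6, positive as expected for a source.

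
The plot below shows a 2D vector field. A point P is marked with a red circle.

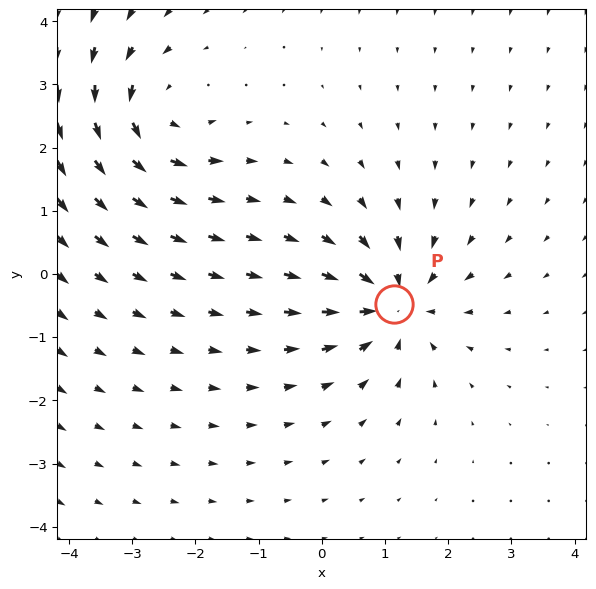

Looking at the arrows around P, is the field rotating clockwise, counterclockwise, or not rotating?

Near P at (1.1, -0.5) the arrows show no circulation. The curl there is ≈0.

not rotating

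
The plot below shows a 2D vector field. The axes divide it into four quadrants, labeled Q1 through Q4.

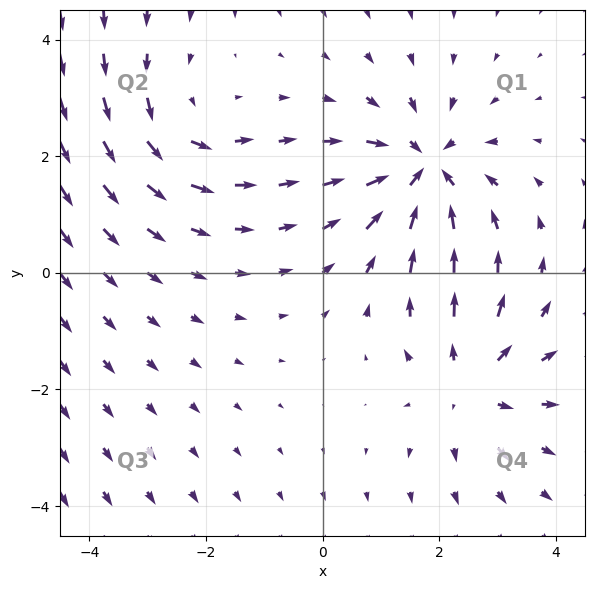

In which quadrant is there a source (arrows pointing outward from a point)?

Q4

The source sits at approximately (2.5, -1.9), which lies in quadrant Q4. The divergence there is about +3, positive as expected for a source.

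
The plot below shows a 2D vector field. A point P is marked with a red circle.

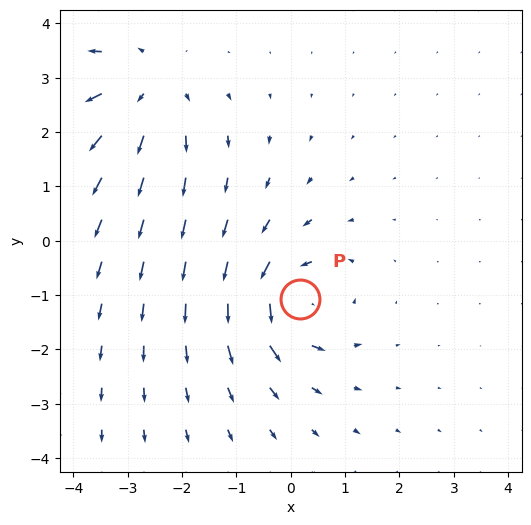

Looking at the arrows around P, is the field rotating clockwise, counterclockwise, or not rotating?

Near P at (0.2, -1.1) the arrows circulate counterclockwise. The curl (z-component) there is about +4; positive curl means counterclockwise rotation.

counterclockwise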